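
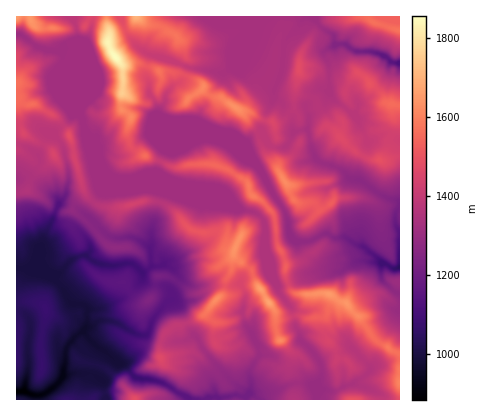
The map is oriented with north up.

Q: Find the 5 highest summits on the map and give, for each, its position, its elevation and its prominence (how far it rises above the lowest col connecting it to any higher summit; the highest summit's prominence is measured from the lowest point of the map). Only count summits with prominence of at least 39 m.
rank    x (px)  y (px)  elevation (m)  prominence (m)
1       116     58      1856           973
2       270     302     1676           275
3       330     294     1654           231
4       234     250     1640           106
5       236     108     1634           144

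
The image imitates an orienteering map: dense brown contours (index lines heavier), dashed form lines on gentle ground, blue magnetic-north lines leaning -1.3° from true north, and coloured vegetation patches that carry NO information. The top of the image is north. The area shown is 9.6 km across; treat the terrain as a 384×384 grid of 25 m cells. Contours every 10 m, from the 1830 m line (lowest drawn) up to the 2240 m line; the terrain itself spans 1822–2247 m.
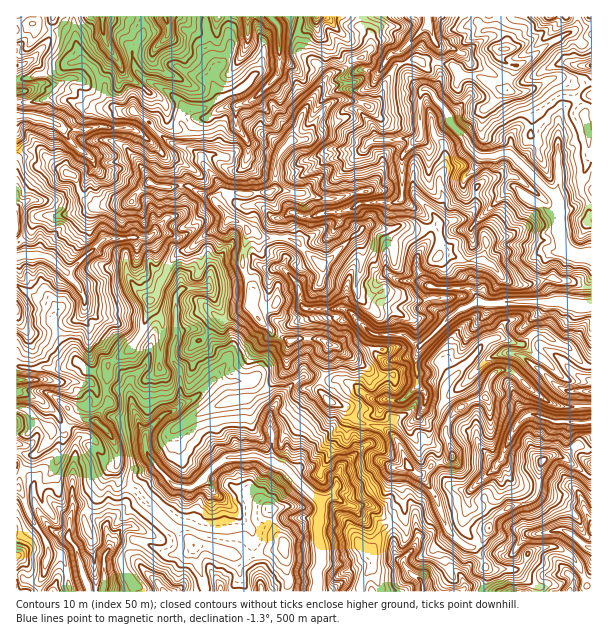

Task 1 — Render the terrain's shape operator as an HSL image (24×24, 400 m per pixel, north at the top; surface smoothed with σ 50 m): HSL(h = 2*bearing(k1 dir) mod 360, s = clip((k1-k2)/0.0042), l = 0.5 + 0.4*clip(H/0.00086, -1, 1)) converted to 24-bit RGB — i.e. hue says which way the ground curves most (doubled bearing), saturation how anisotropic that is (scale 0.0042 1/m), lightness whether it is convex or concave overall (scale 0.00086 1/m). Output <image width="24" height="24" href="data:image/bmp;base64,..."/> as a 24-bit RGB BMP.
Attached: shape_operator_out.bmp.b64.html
<image width="24" height="24" href="data:image/bmp;base64,Qk32BgAAAAAAADYAAAAoAAAAGAAAABgAAAABABgAAAAAAMAGAAATCwAAEwsAAAAAAAAAAAAA2aOnP6an0C3aJDaexteypD6ZSYtQjrZ1VTh5wLaNMjZi0duoEBIpWX7SyqaVnMWlVBFLra1mLG5yz7qLhXO4c7est2WlO8TMR2U7zufBXxNuFcFw1LKbaGieiZCom4OnhZKjlYWfc3Sd2d69HB8+e1FBusqqnT1DGSWxrXy+Y3erhcduGE1M8dnyhInUTMPSe7uL1ss8LxyFpEq4TKRFjV5VdJR/fpOBhHmEhHOAcZt01b+oHBU6kcyVlmO3slimPE6/v65Zb7q44Lq+KoEvICgLRD4RrXwiPsBj0aF2HVZ+mWJzYpOSl7GmlrPBl5DHhkSJkXxsrr6dY2HbGBhjmthaYB0im4dXcj19u+SpSE5zoKpl6rfuraDZb5CvhCqxv5B4wr6YLS9vonqCb6p/ksafLAcIHEILi2bPtcfQlr22Qxsw5ZZ9EB0to3VwsXpaQKSIXMBDfn81I5hSf0B11buTKDBNsTEzzoyTmqxoOEBhd6OUxd64KgcsveHDxpavCygNUFUbPRcQaGQxwKpII1OIVMLBpIPfhNnn0GPV2vHhpD1uFDxh7undq4zkgd6+oZJGxpXEhzh6e9p1zLyBCA8zzrW6mH2CqneyfHm1E2Wgy5mfY3yawZmSLWeIk+ekcj+Rv0xvnopL2nZnAiwx5vHaPDyc5YPPpdjegS1spcPczXtoiT2Kw0+IFlojvIObpourpa2PGiJrqZB5iFlkqtfLhsW2KKNJdxDilDa09dTqnuJ7Xyx3MSQCXP8jQGP/OjEFq8oeY0YxtKJiUzhosY2PT2eiaKBYcYRikGFpvlyrI5xSkt6icVpGi1E40ZxNADE60NZoJFor8cbHQhFa0PvyPgwWUlURpbTYjIu9s9LUnXvGrnKWRaZ0fTGhsLCDVHVwnWZwFxUk4cmFiF0vUbRUmdXIYL8uAAAz7uLTun2rF5gv9spbQA0bULqkbKm/d0B7dpNmn69wQ05qvo+ts1J7LXeY0qKdiEZlSSo9auW81eD2wN/y2OHzOQltoW0AShIAAzka3nq86sHrXL3Zo4TZlsnVeFKxZTResrWYNXFngFFTVUU3yLuJLTJ9r6yBh2DAr7TfxtucGmshLioFMSACeAA12t3xvfHiBlcSFkkADF0a8aiaEph/mFJCeF1CisLBkrmibSdog4Fdgqyy1NKuMER1e7g7OSlD0NKTfMW2SA518tnZJlWvtd+1hLfBcNNGuwBb6hgAOxMKfs8SJ+oULXWMYMa5XY9Kgzw7HnV7lovLk92TdEW2yG6khLp6Hx9Cz+a5mJw0Wg9Ux+e4VkF+p7dpmUcnSheQ3uTtpJzevd3rgs2MOFRnaonJlVBlsVRKWU55w5yJBS4NlZwEFCwHvl8u5orJKoVcxbxIk5HPkLrUPMOL5YbUeLtyTXCLUkKHcrJsTaSt0IRwvmGzTXl1VkJqqllPeV3DhYC9soaookvD0pTCLeGgHXkwezUn6+GkfMzGhngsQ04LXmEDBTMA9tXocnzbyGvLk8q1yVDDIa5Wq32ft4q/PTRcysWlMGIrYFA2VaxehZXA28bp6GPpv8LqSrze2O/zpJLh58Luo6npu8Tw4NP4oN4ADZgEGNM+t4JKJCVPyKl0bG80k0c2WDtuqMKHZF+VnLHD0+/oTBJNSWMyx+/McDRgi0ErfKQpGyMQ1o9DITUZ0Z9HIWBQhXpeyHdhNDDbuFadPJ21inrTsYfRfyhRPo2qycWpYnq4pda+gQJnhqbv1/TxQhEiWtywlsnAn4i/VyCEaspz6K7QaspKPYM6Fjcavn0gD10gzrhrbyVspXQnGSdPs9KtNS5jw8OhWGMXJRQObGYdPlAEajQEk/fRezxDYW5Ip7t5HyCSXa/J35WLyIp2eEqZdT6eu93VJTeByO6sRxNBxs6iSWVvkKBzTkx+qbSZeDvTnp/Qmr3IgLeyj9HNYi9Fdr+nmGmjx2VdEmcPE5o8Po5/8aq42Ds/OI3Ms4GDK0RgaRAmT8BlsoFzpo+5dZ+sY3V4hJpwhmzPp1pTV4VOo8miZyBvbcmrkD5PmGecZ5ph0qDHCneDsWk1ncJD1Xm/ZZIV4UB+iDZ7O6i7o8fWdGawrpZmNXU6bLCwUqyEUpxCWoVyt8GhYzp8xqRWLG45oVuZl4dzr5KKJFpu6jMzUM/LbaialVZJ8tnlDYdcPeffVCCSjzIraa5zm8merHfFmVeZomOcyK7IVnKVq7iPOCFss7OP0dCxGxtop6p9ZayPH0mw1xJ4nd1rLEB8nk5XlLKEwICjJqp4ZSqamaTGiLW5hpVvcaaWZ1Ozv3Ss"/>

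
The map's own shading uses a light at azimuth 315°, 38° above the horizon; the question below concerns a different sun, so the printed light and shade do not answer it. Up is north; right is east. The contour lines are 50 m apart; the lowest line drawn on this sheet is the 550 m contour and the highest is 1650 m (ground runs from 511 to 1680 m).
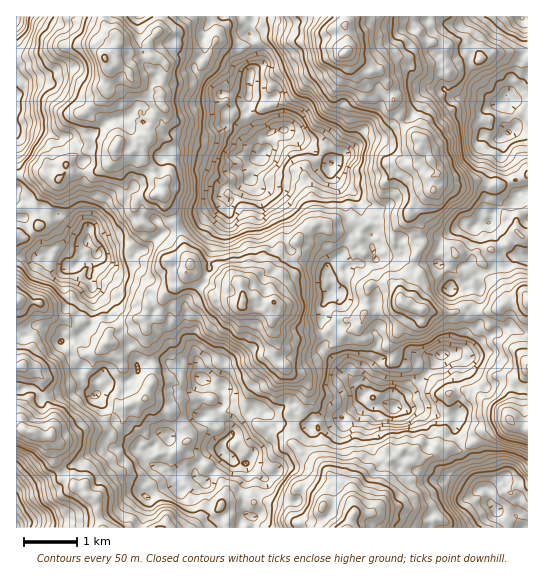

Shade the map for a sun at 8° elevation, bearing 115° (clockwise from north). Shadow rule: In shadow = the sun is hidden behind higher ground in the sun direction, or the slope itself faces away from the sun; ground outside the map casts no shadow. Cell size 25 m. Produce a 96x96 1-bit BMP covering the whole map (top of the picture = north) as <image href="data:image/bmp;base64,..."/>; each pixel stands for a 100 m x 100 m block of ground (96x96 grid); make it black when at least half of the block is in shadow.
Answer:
<image width="96" height="96" href="data:image/bmp;base64,Qk2+BAAAAAAAAD4AAAAoAAAAYAAAAGAAAAABAAEAAAAAAIAEAAATCwAAEwsAAAIAAAAAAAAA////AAAAAAD//wHwAC/z/AAAAAD//gvwAR///AAAAAD//gfwwD///gAAAHD//g/47H///gAAADH/+A/5/P///iAAAAH/+A/z/////jgAAAP/yA+H/////ngAAGP/4QAH/////igAAOv/6AAD/////jAAAM//+AAB////4zgAAB/+aAAH////4RgAAB/8AAAP////5AAAAA/+AAAH/////gAAAA/4AABP/////xgAAAD4AAB//////7gEAAAAAAB///////2GCAAAAAB////////2PAAAAAD////j///2fOCGAAB////hP//8f/G+AAB///jhP/////G+AAAH//vAP/////G+AMAA/+fgH/////E/AeAA/+fgB/////k8A/gAA+cMA/////vAB/8AG+EMAf/////AA/8AP+QEAf////4AA/+AP+8AAP////gAAf+AP++AAH////gAAeeAf/+AAH////4ACOPAf/8AAP////8ADHOAf//AAf////+AAAAAf/4AA//////AGAAAf/4AA//////APwAAf/8AAPj////g/wYA//4AABwH//7g/4AA/54AAB4D//4AX4QA/Z4AAB4B//4AH88A/84Abx4B/+YAD/wA/48A854wGwYAD/4A/gYAf54AAA4AB/8g/4AAf54AAY4AD/8B/8AA/58QZ88AH//h/8MAf/8A//8YH//j/8OAf/9B//8Y///7/8MAf/9h//4M///7/8AAf/8B//8D/////8MAf/8B//8H//////AAf/+A//8P//////AA//+A//4P////f/4A//+D//wf//////4A///D/gAf//////wAHj/hgAAP////f/6AAD/hgIAH////f/+QAB7Bw/AB///+f//4AD7AZ+AB///8f//4AD4AD/ww//w4f//8AD8AB/zx//w4f//+AD+AA/zx//gwf///oH+AA/wB//wgf///8P/AA/yAP/wgP///9//QAA0yD/2AP//////wAAG4A/PAP//////4AAP4AefgP/////P8AAD8AA/gH/////v8AAD7BA/QH//////4AEj7BgPQH//////8AH//D4AYD//////gAn/7n4AQB/////7oA///38AAA//////oA////8AAAf/////gB////+AAAP/////gB////+AAAP/////gB////+IAAP/////gA////+cAAP/////gAD///+YAAP/////gAAf/wAwAAH/////wAAP/8AYAAP////gwAAD/+AJgAP///8wAAA7//ADgAP//5wwAAD7//gDAA///544IAB7//wBAA///4wAAAAz//wAAAP//8AAAAAH//wAAAP//4AAAAAH//4gAAH//8AAAAAT//4AQAH//4AAAAAD//4AAAH//wAAAAAD//wAAIP//0AAABAD//4CAAP//+AAADgH//4CAAP///AAAAAD//4GAGP///AAAAAH//wGAGP///AAAAAP//4PAOf//+AAAAAP//+PgH///4AAAAAH//+fgD///+AAAAAH//2/gD////AAAAAE="/>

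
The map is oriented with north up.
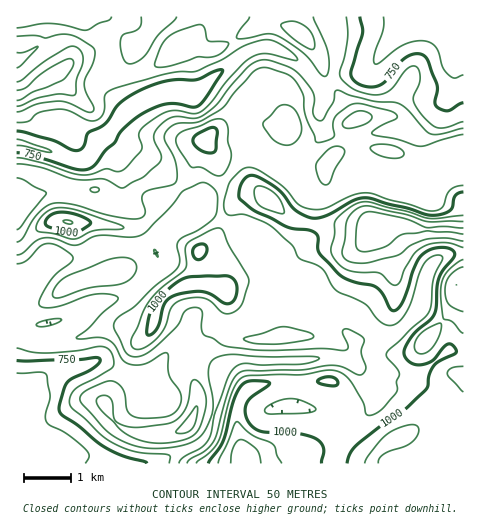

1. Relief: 660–1200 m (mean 900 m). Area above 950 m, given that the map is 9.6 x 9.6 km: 25.8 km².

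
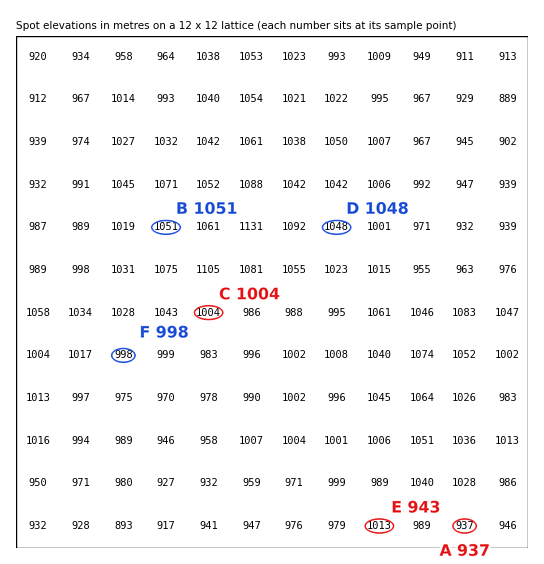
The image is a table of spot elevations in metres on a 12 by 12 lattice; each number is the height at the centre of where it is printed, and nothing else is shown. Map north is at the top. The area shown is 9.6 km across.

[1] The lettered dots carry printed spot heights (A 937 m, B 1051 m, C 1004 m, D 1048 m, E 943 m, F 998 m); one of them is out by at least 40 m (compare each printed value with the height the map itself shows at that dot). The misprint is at E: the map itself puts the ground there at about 1013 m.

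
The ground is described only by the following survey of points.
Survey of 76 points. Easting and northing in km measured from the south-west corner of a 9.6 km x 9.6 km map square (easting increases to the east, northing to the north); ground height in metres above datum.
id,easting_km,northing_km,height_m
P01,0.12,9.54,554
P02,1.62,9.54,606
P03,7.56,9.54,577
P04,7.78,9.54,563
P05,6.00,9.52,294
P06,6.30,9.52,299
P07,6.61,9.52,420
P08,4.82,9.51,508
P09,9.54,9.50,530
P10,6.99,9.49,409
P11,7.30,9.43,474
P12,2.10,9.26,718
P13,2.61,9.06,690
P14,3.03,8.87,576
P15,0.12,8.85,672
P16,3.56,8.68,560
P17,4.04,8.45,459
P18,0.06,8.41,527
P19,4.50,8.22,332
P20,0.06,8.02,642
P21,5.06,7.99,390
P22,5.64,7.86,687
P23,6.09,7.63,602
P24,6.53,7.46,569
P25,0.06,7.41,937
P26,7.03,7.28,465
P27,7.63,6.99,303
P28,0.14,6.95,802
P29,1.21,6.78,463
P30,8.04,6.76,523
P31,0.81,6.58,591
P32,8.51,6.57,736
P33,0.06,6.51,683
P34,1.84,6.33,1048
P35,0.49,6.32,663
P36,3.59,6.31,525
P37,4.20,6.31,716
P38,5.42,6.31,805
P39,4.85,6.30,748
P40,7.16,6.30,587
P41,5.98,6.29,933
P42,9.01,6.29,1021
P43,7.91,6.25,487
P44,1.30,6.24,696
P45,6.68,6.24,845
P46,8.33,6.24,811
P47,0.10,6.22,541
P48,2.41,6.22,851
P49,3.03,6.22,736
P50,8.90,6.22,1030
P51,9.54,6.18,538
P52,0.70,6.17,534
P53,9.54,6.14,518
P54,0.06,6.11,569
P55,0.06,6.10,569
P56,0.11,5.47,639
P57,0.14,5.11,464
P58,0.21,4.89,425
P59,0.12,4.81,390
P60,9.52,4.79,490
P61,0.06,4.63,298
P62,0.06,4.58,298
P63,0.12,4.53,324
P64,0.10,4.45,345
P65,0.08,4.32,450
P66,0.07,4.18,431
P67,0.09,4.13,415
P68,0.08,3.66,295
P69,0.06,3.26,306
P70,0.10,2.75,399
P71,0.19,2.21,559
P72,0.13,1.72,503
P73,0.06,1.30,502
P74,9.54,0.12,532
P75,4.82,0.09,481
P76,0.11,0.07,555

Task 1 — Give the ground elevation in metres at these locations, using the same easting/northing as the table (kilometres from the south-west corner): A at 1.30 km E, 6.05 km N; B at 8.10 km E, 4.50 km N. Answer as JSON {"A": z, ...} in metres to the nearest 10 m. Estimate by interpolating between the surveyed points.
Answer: {"A": 780, "B": 790}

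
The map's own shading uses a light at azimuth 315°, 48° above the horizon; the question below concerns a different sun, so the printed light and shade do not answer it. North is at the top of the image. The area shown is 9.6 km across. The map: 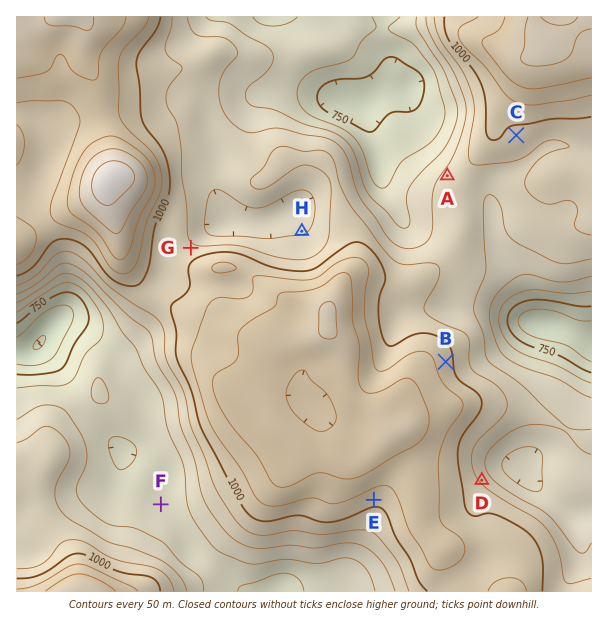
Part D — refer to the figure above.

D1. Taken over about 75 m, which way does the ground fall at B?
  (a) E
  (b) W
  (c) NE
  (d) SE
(a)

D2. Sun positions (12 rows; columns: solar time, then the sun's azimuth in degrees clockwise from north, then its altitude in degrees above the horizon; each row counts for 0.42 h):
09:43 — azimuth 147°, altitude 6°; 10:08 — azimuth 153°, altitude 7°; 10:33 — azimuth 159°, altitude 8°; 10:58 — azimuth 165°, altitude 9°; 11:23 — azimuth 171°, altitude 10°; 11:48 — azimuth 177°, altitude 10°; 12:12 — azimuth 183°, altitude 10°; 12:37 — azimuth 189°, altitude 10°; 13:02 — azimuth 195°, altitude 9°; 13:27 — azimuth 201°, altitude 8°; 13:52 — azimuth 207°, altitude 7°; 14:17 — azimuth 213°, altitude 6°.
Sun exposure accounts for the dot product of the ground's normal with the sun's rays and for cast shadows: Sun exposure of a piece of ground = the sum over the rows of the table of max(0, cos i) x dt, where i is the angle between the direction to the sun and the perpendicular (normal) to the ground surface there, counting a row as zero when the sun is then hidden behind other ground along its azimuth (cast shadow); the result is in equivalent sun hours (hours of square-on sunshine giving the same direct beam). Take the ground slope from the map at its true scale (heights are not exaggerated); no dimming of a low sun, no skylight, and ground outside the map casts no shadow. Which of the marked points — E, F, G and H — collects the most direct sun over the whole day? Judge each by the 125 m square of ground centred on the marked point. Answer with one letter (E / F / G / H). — E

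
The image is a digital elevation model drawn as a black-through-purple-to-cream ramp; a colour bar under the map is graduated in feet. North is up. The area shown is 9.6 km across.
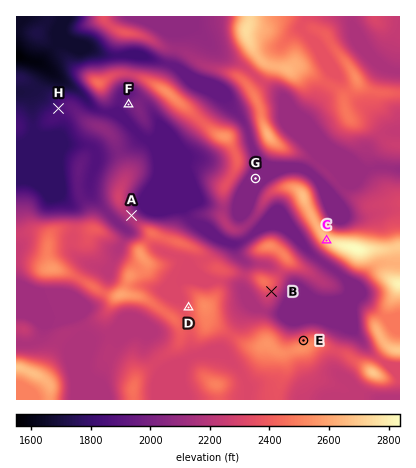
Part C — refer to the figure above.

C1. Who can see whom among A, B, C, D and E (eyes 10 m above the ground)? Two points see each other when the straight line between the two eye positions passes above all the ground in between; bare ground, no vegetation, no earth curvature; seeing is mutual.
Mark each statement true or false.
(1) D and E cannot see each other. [true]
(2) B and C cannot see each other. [false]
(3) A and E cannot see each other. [true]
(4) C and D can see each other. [false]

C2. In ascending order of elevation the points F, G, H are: H F G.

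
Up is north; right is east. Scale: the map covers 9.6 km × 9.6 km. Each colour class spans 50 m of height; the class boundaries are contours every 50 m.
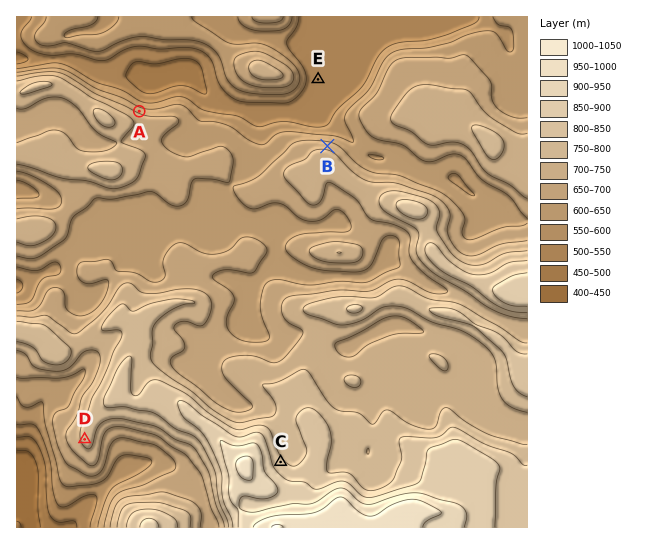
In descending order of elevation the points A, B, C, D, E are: C D B A E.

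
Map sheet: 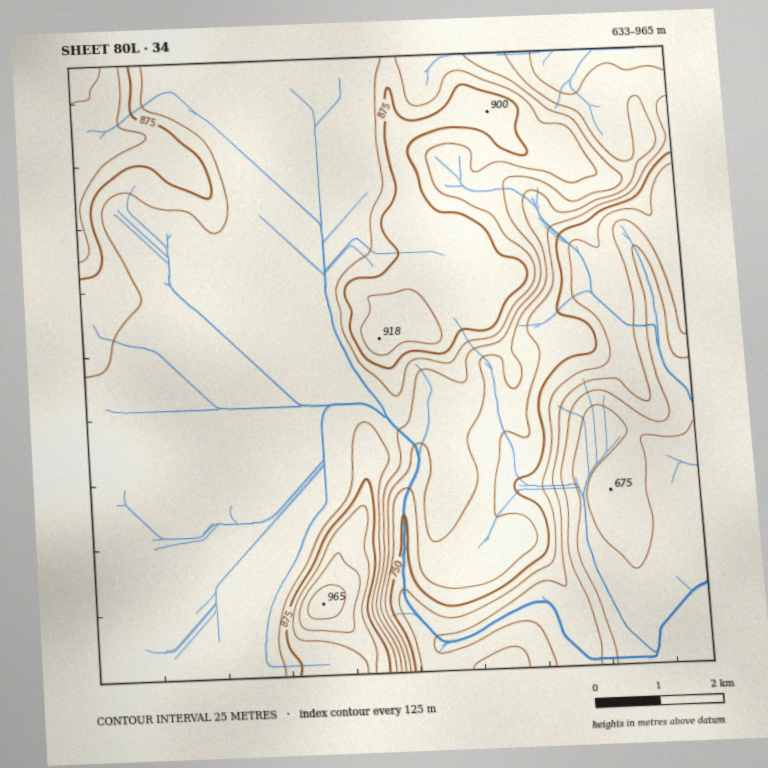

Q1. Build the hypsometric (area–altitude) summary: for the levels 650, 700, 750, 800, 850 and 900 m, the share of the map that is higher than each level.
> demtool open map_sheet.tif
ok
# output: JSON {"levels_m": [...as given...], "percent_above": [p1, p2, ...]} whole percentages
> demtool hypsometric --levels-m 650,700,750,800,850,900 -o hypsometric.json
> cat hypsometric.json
{"levels_m": [650, 700, 750, 800, 850, 900], "percent_above": [94, 87, 79, 68, 22, 5]}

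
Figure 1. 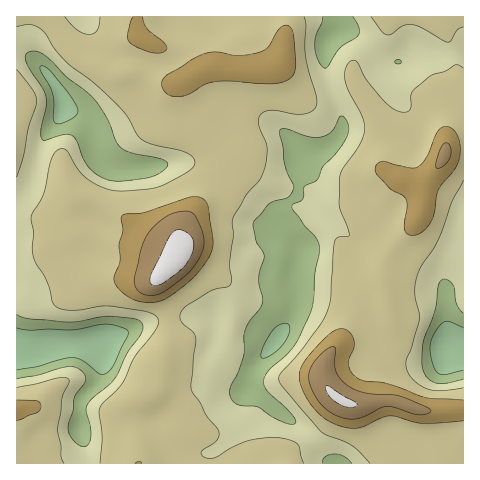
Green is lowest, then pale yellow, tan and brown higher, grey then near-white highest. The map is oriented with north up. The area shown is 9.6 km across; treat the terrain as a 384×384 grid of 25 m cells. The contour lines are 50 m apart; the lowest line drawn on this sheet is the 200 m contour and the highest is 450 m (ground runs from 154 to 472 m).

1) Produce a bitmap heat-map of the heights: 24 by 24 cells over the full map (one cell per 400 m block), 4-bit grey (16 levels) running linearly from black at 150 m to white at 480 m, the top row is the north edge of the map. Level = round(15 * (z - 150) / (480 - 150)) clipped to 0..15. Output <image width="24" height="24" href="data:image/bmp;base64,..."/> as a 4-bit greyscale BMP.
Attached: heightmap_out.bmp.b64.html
<image width="24" height="24" href="data:image/bmp;base64,Qk2WAQAAAAAAAHYAAAAoAAAAGAAAABgAAAABAAQAAAAAACABAAATCwAAEwsAABAAAAAAAAAAAAAAABEREQAiIiIAMzMzAERERABVVVUAZmZmAHd3dwCIiIgAmZmZAKqqqgC7u7sAzMzMAN3d3QDu7u4A////AHd1eJh3d3d2VXd3eIdkaId3d3dmeIh4iJhkeId3dlVGm7qaqpl0aJmHZURpzty6mVZ1NomHZUV625mGRCIzE3mHZUNpyph1IRERAliHZkI2qoh2ITREM0d2VkMleIiHMmZ3d4iHZlQ0aIiHVGd4ib24d2Q0Z4iHVWd4ib7rh2RDZ4iHVWeIib3tl1RDV3iIdmeIiazdl1REZ3iJhmeIiZq7l2RFZ3iKlmeJh3eJh3ZVZ4ial2aHREVnd3ZUV4mquHZ1NEVnd3dERnmIunVUNXeId3ZERHh3mnQjRniIh3ZmZXd3iHUjV3iYiId3Znd3eHM2eImqmZmXZnZmd1NniImZqqqnVnVVZ2Z3eJmYiZmnRFZlZnd2eJiHeIiXRFd3dw=="/>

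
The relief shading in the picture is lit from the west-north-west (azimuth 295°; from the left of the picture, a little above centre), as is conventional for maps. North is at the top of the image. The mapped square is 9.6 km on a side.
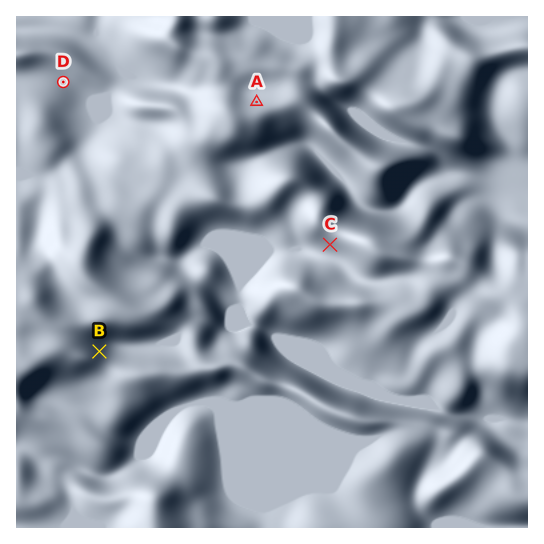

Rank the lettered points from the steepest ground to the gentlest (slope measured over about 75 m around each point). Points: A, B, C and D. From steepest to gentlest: B C A D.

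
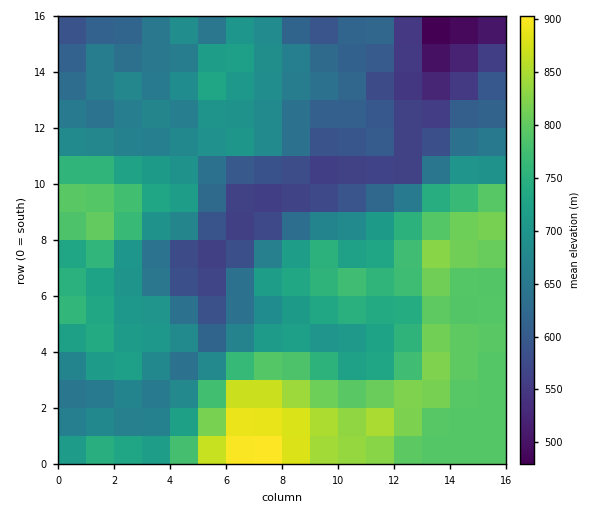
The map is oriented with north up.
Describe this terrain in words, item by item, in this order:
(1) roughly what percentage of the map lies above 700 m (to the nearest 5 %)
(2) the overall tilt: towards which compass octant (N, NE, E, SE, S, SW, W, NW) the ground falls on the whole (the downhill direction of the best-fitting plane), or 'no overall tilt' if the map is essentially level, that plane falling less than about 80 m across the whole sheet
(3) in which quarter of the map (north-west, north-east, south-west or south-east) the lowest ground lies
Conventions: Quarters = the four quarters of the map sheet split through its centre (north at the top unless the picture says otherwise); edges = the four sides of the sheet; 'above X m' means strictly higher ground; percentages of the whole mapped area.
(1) Ground above 700 m makes up about 50 % of the sheet.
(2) On the whole the ground falls towards the north.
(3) The lowest point lies in the north-east quarter of the map.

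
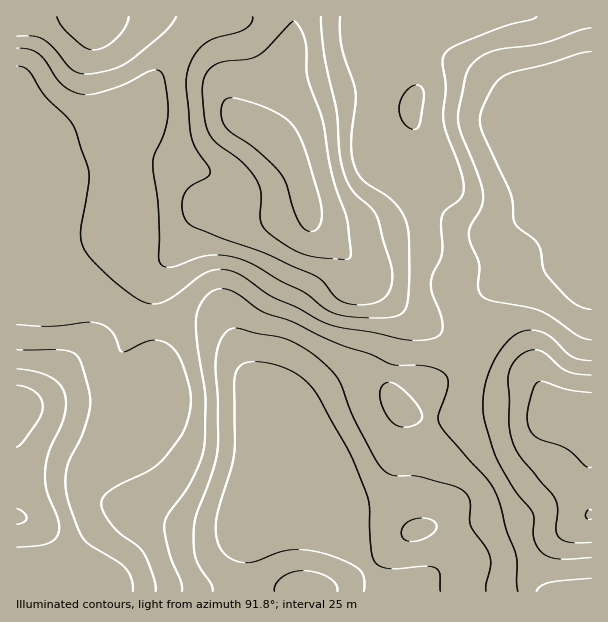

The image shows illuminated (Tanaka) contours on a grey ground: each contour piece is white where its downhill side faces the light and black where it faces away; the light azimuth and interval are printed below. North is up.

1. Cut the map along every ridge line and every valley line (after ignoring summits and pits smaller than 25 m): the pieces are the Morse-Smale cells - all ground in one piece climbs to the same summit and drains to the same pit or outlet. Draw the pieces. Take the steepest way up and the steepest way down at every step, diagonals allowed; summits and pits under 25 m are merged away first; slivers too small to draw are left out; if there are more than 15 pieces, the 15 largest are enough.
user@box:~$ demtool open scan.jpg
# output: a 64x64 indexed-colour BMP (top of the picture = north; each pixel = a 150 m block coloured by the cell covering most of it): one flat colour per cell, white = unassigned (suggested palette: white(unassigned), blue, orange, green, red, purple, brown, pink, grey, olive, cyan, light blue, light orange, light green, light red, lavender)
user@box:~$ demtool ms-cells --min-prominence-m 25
<image width="64" height="64" href="data:image/bmp;base64,Qk12CAAAAAAAAHYAAAAoAAAAQAAAAEAAAAABAAQAAAAAAAAIAAATCwAAEwsAABAAAAAAAAAA////ALR3HwAOf/8ALKAsACgn1gC9Z5QAS1aMAMJ34wB/f38AIr28AM++FwDox64AeLv/AIrfmACWmP8A1bDFACIiIiIiIiIiIiIiIiERERERERERERFEREREREREREREIiIiIiIiIiIiIiIiIRERERERERERERFEREREREREREQiIiIiIiIiIiIiIiIhERERERERERERERRERERERERERCIiIiIiIiIiIiIiIiEREREREREREREREUREREREREREIiIiIiIiIiIiIiIiIhERERERERERERERFEREREREREQiIiIiIiIiIiIiIiIiIiIREiIREREREREURERERERERCIiIiIiIiIiIiIiIiIiIiIiIRERERERERREREREREREIiIiIiIiIiIiIiIiIiIiIiIRERERERERFEREREREREQiIiIiIiIiIiIiIiIiIiIiIREREREREREURERERERERCIiIiIiIiIiIiIiIiIiIiIREREREREREUREREREREREIiIiIiIiIiIiIiIiIiIiIhERERERERREREREREREREQiIiIiIiIiIiIiIiIiIiIhERERERERFERERERERERERCIiIiIiIiIiIiIiIiIiIiEREREREREUREREREREREREIiIiIiIiIiIiIiIiIiIiERERERERERREREREREREREQiIiIiIiIiIiIiIiIiIiIRERERERERFERERERERERERCIiIiIiIiIiIiIiIiIiIRERERERERERREREREREREREIiIiIiIiIiIiIiIiIiIhERERERERERFEREREREREREQiIiIiIiIiIiIiIiIiIiEREREREREREURERERERERERCIiIiIiIiIiIiIiIiIiERERERERERERREREREREREREIiIiIiIiIiIiIiIiIiIRERERERERERFEREREREREREQiIiIiIiIiIiIiIiIiIREREREREREREUREREREREZmZiIiIiIiIiIiIiIiIiIhEREREREREREURERERERERmZmIiIiIiIiIiIiIiIiIhEREREREREREURERERERERmZmYiIiIiIiIiIiIiIiIiEREREREREREURERERERERGZmZiIiIiIiIiIiIiIiIiIRERERERERERERERRERERGZmZmIiIiIiIiIiIiIiIiIREREREREREREREREURERmZmZmYiIiIiIiIiIiIiIiIhERERERERERERERERFERmZmZmZiIiIiIiIiIiIiIiIhERERERERERERERERERZmZmZmZmIiIiIiIiIiIiIiIiERERERERERERERERMzNmZmZmZmYiIiIiIiIiIiIiIhERERERERERERERETMzM2ZmZmZmZiIiIiIiIiEREREREREREREREREREREzMzMzZmZmZmZmIiIiIiIhEREREREREREREREREREREzMzMzNmZmZmZmZVVVVVVREREREREREREREREREREREzMzMzM2ZmZmZmZlVVVVVRERERERERERERERERERERMzMzMzMzNmZmZmZmVVVVVRERERERERERERERERERERMzMzMzMzMzNmZmZmZVVVVRERERERERERERERERERERMzMzMzMzMzMzNmZmZlVVVRERERERERERERERERERERMzMzMzMzMzMzMzMzNmVVVREREREREREREREREREREREzMzMzMzMzMzMzMzMzZVVVEREREREREREREREREREREzMzMzMzMzMzMzMzMzM1VVURERERERERERERERERERMzMzMzMzMzMzMzMzMzMzVVVRERERERERERERERERERMxEzMzMzMzMzMzMzMzMzNVVVERERERERERERERERERERERERMzMzMzMzMzMzMzM1VVURERERERERERERERERERERERERMzMzMzMzMzMzMzVVVRERERERERERERERERERERERERETMzMzMzMzMzMzNVVVEREREREREREREREREREREREREREzMzMzMzMzMzM1VVURERERERERERERERERERERERERERMzMzMzMzMzMzVVVREREREREREREREREREREREREREREzMzMzMzMzMzNVVVERERERERERERERERERERERERERETMzMzMzMzMzM1VVURERERERERERERERERERERERERERMzMzMzMzMzMzVVVRERERERERERERERERERERERERERMzMzMzMzMzMzNVVVEREREREREREREREREREREREREREzMzMzMzMzMzM1VVVVEREREREREREREREREREREREREzMzMzMzMzMzMzVVVVVVERERERERERERERERERERERETMzMzMzMzMzMzNVVVVVVVERERERERERERERERERERERMzMzMzMzMzMzM1VVVVVVVVEREREREREREREREREREREzMzMzMzMzMzMzVVVVVVVVVRERERERERERERERERERETMzMzMzMzMzMzNVVVVVVVVVUREREREREREREREREREREzMzMzMzMzMzM1VVVVVVVVVVERERERERERERERERERETMzMzMzMzMzMzVVVVVVVVVVURERERERERERERERERERMzMzMzMzMzMzNVVVVVVVVVVVEREREREREREREREREREzMzMzMzMzMzM1VVVVVVVVVVVRERERERERERERERERETMzMzMzMzMzMzVVVVVVVVVVVVUREREREREREREREREREzMzMzMzMzMzNVVVVVVVVVVVVVERERERERERERERERETMzMzMzMzMzM1VVVVVVVVVVVVVVERERERERERERERERETMzMzMzMzMz"/>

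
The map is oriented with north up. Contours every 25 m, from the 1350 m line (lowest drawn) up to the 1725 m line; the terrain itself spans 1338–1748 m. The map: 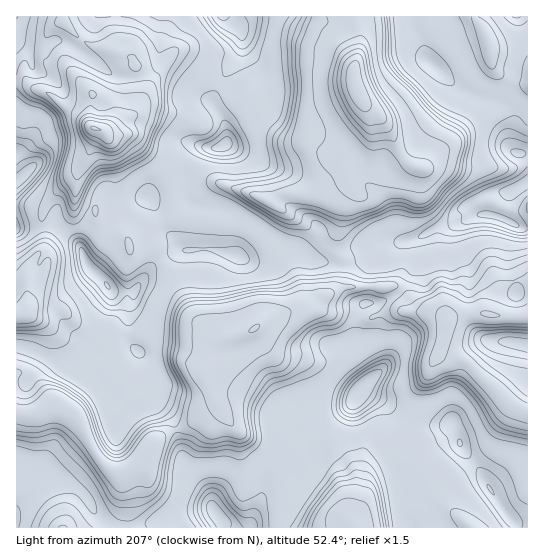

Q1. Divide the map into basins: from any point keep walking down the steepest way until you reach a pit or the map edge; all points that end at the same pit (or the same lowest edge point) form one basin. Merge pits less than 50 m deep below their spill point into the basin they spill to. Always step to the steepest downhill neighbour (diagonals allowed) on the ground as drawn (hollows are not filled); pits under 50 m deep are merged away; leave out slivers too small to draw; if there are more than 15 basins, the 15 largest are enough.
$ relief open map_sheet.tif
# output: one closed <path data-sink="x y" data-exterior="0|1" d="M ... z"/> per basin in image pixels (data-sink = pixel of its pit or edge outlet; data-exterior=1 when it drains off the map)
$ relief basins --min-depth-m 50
<path data-sink="354 82" data-exterior="0" d="M410 16l-184 0 15 17 2 5-4 17-11 14-8 18-8 12 1 7 12 19 2 17-9 6-21 0-8 7-4 15 2 12-2 15-40 0-26 15-10 15-6 20-16 16 2 6 22 22 23 1 21-29 24-12 34-2 30 8 26-16 6 0 35 19 39 5 24-9 12-15 28-1 25-13 21-4 18-8 20 1 22 11 8 1 1-74-11-1-6-4-2-16 3-14-3-6-3-5-9-5-20-6-18-8-26-24-8-8-4-14-6-10z"/><path data-sink="254 329" data-exterior="0" d="M415 239l-8 2-22 0-12 15-24 9-39-5-35-19-6 0-26 16-30-8-20 0-14 2-18 8-9 7-15 20-9 25 0 27 4 8 7 5 4 10 6 29-1 8-24 23-7 10-9-16 0-12 3-6-8-8-9-16-5-1-6 3-8 0-10-10-39-17-9-1-1 162 9-8 10-20 3-4 9 0 23 7 9 5 10 12 11 20 1 7 62 0 2-9 5-3 11-4 20-3 12 0 8 12 2 7 24 0 5-6 9-23 8-36 7-14 17-19 3-13 7-6 14 0 8-7 26-1 9-13 21-20 2-12-7-15 1-18-2-11-8-11 16-2 18-11 16-27z"/><path data-sink="94 129" data-exterior="0" d="M225 16l-209 1 1 211 26 0 14-3 23 21 4 13 3 4 16-16 10-28 12-11 20-11 40 0 0-27 4-15 8-7 21 0 9-6-2-17-12-19-1-7 8-12 8-18 11-14 4-17-2-5z"/><path data-sink="447 323" data-exterior="0" d="M491 215l-14 0-18 8-17 2-24 12-2 2 1 24-16 27-18 11-16 2 8 11 2 11-1 18 7 15 0 9-22 22 22 12 15 15 15 7 9 2 24 0 5-2 5 6 5 18 18 22 30 49 6 5 12 0 1-294z"/><path data-sink="357 527" data-exterior="1" d="M362 389l-11 14-26 1-8 7-14 0-7 6-3 13-17 19-7 14-8 36-12 29 267-1-37-58-18-22-5-18-5-6-5 2-24 0-9-2-15-7-15-15z"/><path data-sink="22 314" data-exterior="0" d="M57 225l-14 3-27 1 0 117 10 2 39 17 10 10 16-3 6 4 2-10-2-12 10-12 6-5 15 1 0-27 7-18-24-2-22-22-9-23z"/><path data-sink="490 46" data-exterior="0" d="M527 16l-116 1 4 16 6 10 4 14 8 8 26 24 18 8 20 6 10 6 5 10-3 24 2 6 6 4 11 0z"/><path data-sink="63 527" data-exterior="1" d="M47 477l-9 0-5 5-8 19-9 9 1 18 83-1-3-12-10-18-8-8-9-5z"/>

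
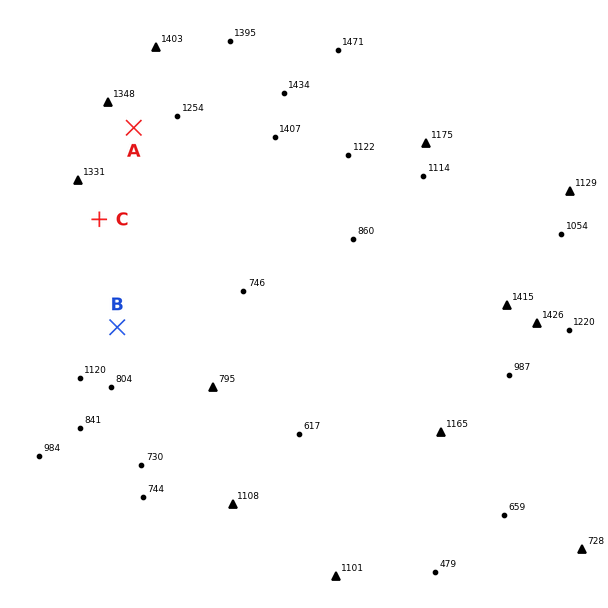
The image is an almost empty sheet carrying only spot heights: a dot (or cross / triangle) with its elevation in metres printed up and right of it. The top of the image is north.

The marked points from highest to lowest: A C B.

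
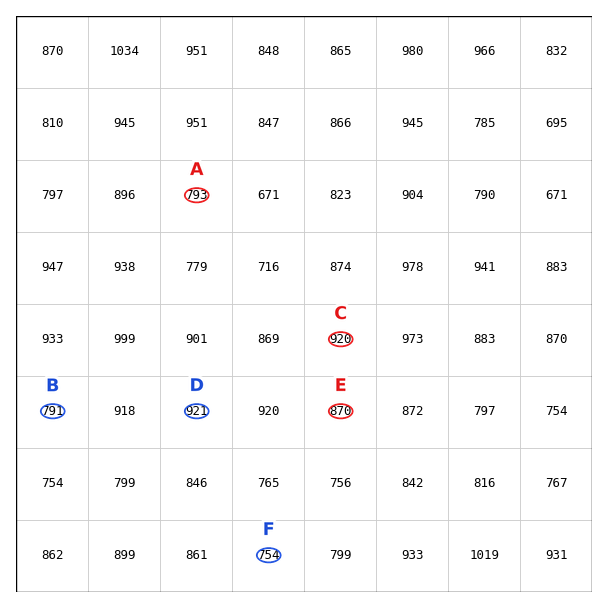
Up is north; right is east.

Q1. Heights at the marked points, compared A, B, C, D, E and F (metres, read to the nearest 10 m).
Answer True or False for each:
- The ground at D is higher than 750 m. True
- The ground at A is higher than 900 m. False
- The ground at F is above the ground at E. False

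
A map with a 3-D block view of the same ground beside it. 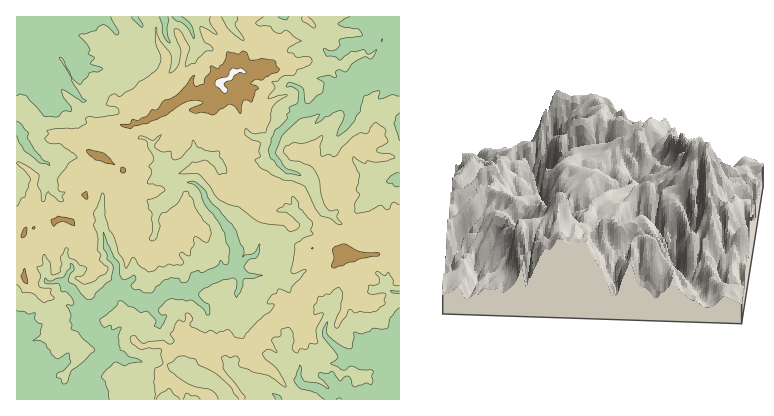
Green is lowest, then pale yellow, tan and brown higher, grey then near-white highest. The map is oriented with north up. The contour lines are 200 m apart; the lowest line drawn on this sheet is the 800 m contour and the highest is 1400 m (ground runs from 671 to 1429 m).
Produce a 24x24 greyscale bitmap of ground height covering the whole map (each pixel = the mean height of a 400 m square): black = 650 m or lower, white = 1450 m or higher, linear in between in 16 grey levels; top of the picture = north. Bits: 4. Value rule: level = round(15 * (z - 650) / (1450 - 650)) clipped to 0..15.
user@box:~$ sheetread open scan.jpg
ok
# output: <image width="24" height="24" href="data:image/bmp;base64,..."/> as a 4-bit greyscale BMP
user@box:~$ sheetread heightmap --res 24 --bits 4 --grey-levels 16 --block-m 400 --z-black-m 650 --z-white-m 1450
<image width="24" height="24" href="data:image/bmp;base64,Qk2WAQAAAAAAAHYAAAAoAAAAGAAAABgAAAABAAQAAAAAACABAAATCwAAEwsAABAAAAAAAAAAAAAAABEREQAiIiIAMzMzAERERABVVVUAZmZmAHd3dwCIiIgAmZmZAKqqqgC7u7sAzMzMAN3d3QDu7u4A////ABIhEkRmd2ZVRTISIRIyE1VnZWZnY0MzMiIjISRXZ4aHVVQhESNEMTZniYiHZ3QyIiNTEkZFdmZod3RTMjRSElQkZFZmiHV3Y2dSMREiI2RWeIZ5dZZEdCRTMSM1Z4mIdpd1hkZ3ZTI1Z4mqmKiYlHd4dlJEZ5m5mamplYd3h1JWZniIiJmqhoh3hjVndnZ3iHd4l5h2dFd3d2eGZmZomJh1RHd3dliWU2VYmahlZ3eGRWiGZURXqoh3dniVR4Z3diV5mZh4h4h1NWVHhUREeJqpmZmYQjQ0ZEIjRnmbq8uoYyESRCEiRVeJq925VFIRIhESJFZ3ic7cl1MhERIhNFVXZouql2MzISISNEVUZYiIhlQyIiESI0NTRXZ2VWQyIg=="/>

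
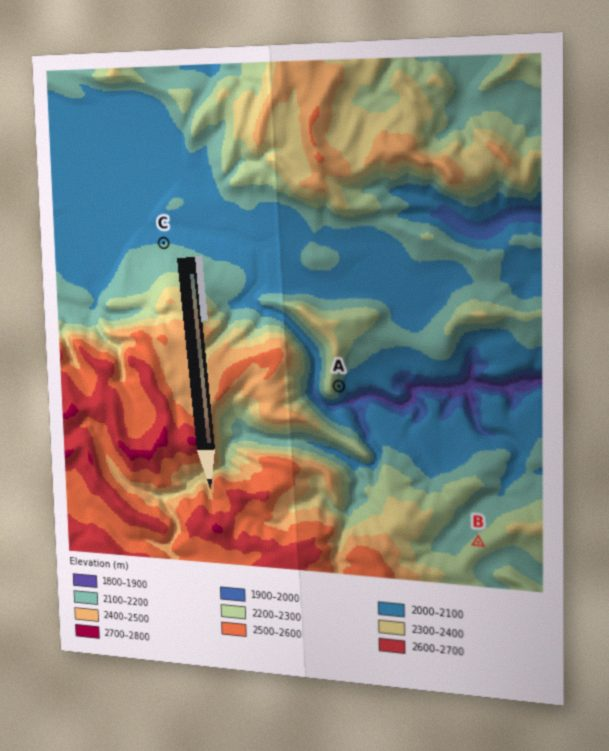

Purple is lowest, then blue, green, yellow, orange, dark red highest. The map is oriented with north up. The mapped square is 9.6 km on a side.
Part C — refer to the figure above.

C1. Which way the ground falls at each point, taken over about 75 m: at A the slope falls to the E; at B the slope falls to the NW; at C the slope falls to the N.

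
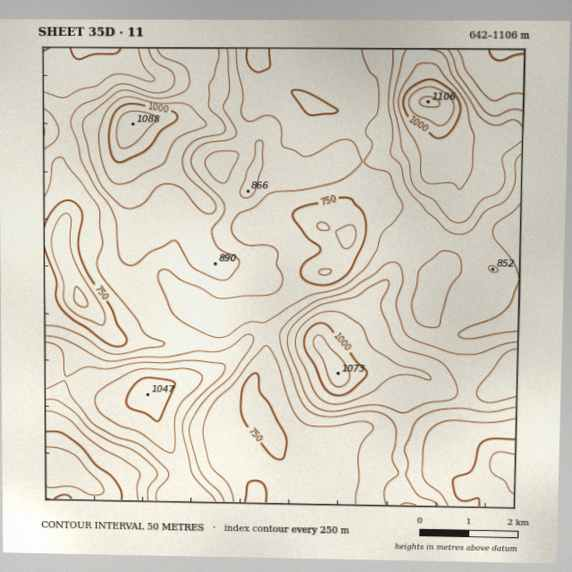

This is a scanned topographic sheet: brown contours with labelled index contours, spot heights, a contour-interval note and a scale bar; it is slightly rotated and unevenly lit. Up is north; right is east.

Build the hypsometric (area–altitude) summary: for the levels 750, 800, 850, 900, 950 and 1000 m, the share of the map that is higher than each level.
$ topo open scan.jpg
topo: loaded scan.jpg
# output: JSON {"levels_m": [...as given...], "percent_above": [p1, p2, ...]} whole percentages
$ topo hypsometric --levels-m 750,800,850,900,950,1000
{"levels_m": [750, 800, 850, 900, 950, 1000], "percent_above": [90, 62, 38, 24, 11, 4]}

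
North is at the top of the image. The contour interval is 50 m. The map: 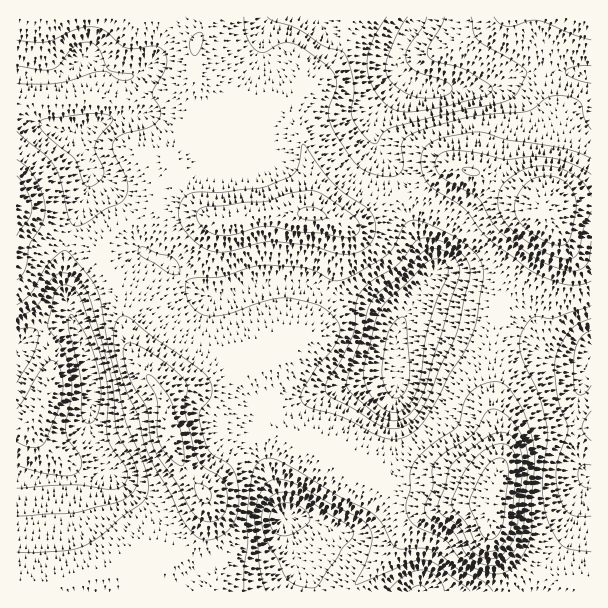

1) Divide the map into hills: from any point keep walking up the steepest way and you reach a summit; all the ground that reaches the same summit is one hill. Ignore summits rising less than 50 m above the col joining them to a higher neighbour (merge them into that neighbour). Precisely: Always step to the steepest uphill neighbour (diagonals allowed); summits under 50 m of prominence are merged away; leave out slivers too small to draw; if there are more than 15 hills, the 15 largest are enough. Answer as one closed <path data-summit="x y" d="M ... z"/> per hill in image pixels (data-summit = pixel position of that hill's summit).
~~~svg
<path data-summit="168 434" d="M92 169l-7 32-19 45-2 44 8 30 10 24 9 31 1 24-2 12 0 18 16 39-17 8-20 5-53-4 0 114 298 1-2-11-16-18-12-48-28-75 0-14 8-10 36-16 39-14 56-10 2-2 0-51-10-9-19-10-32-8-33-13-40-1-45 14-6 0-11-4-33-28-21-10-7-5-25-54z"/><path data-summit="489 509" d="M419 301l-3 0-7 7-12 25 0 41-2 2-56 10-39 14-36 16-8 10 0 14 24 61 18 65 14 15 3 11 276 0 1-239-8 5-27-3-11-5-21-20-13-6-23-6-34-5z"/><path data-summit="311 213" d="M317 16l-222 0-4 28-7 13 33 19 7 1-3 1-5 36-6 6-32 10 1 8 13 33 23 24 25 54 7 5 21 10 33 28 11 4 6 0 45-14 40 1 33 13 32 8 24 14 7 10 10-20 24-35-1-10-22-39-14-50-20-30-3-9 0-13 5-9 28-35-6-4-3-6 0-8-4-5-63-21-8-8z"/><path data-summit="542 210" d="M569 72l-48 1-33 17-59-2-22-9-29 34-5 9 0 13 3 9 20 30 18 57 19 36-1 9-17 24 40 13 34 5 23 6 13 6 21 20 6 4 20 4 12 0 8-7 0-276z"/><path data-summit="17 204" d="M20 115l-4 1 1 232 9-10 19-10 20-4 8 0-9-34 0-32 3-18 18-39 6-24 0-12-6-10-8-25-18 0z"/><path data-summit="591 17" d="M591 16l-174 0-19 34-1 18 7 10 10 6 29 6 45 0 9-4 18-12 13-2 41 0 22 2z"/><path data-summit="42 404" d="M69 324l-24 4-19 10-10 10 0 128 5 2 48 3 20-5 17-8-16-39 0-18 2-12-2-31-11-32-5-9z"/>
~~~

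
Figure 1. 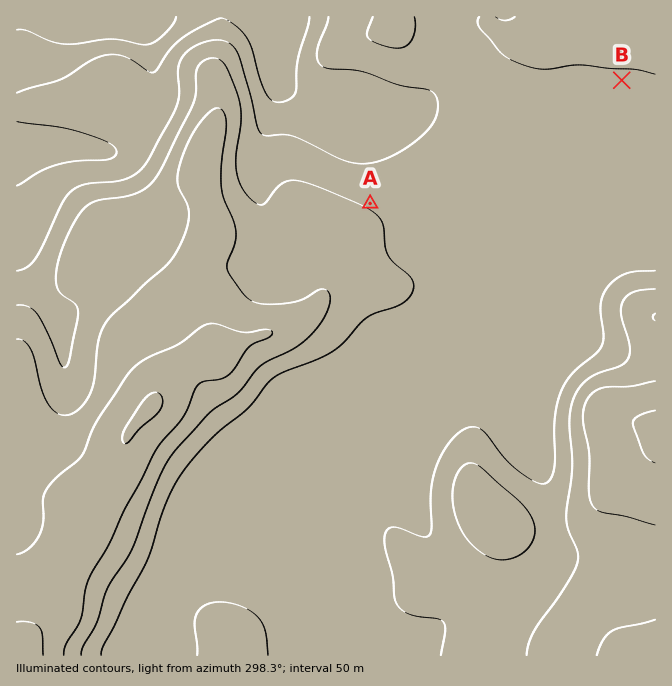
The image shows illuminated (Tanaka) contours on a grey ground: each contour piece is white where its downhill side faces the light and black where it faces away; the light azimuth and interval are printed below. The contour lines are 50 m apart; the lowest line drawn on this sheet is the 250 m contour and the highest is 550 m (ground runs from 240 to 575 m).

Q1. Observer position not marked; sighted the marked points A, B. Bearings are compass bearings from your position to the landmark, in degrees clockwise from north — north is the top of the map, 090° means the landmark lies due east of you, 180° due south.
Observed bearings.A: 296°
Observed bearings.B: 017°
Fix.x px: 556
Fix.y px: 294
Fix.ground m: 380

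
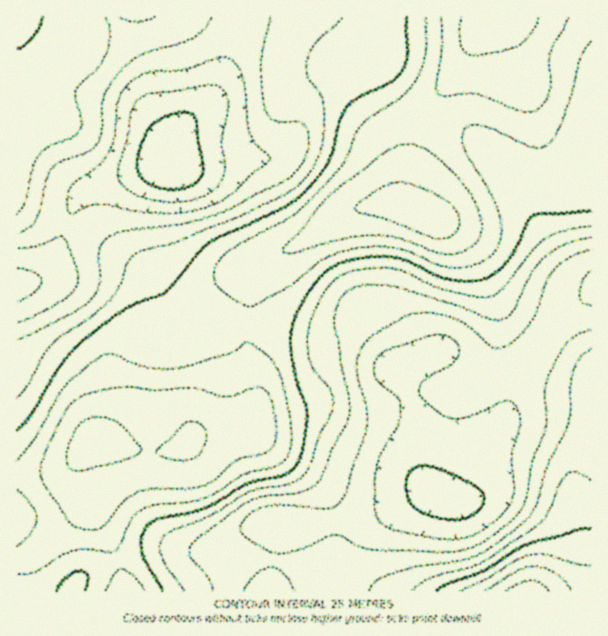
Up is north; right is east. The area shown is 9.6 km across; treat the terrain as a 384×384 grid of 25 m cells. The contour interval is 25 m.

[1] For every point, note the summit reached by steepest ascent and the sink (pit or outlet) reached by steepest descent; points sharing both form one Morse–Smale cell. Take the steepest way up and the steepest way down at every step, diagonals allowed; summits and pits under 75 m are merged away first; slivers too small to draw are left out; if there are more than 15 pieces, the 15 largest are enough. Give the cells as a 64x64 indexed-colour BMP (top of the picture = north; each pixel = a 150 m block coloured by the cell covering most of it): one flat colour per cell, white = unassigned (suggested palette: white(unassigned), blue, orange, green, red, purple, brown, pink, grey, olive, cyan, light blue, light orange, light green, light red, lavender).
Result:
<image width="64" height="64" href="data:image/bmp;base64,Qk12CAAAAAAAAHYAAAAoAAAAQAAAAEAAAAABAAQAAAAAAAAIAAATCwAAEwsAABAAAAAAAAAA////ALR3HwAOf/8ALKAsACgn1gC9Z5QAS1aMAMJ34wB/f38AIr28AM++FwDox64AeLv/AIrfmACWmP8A1bDFACIiIiIiIiIiIiIiIiIiMzMzMzMzMzMzMzMzMzMzMzMzIiIiIiIiIiIiIiIiIiIzMzMzMzMzMzMzMzMzMzMzMzMiIiIiIiIiIiIiIiIiIiMzMzMzMzMzMzMzMzMzMzMzMyIiIiIiIiIiIiIiIiIiIzMzMzMzMzMzMzMzMzMzMzMzESIiIiIiIiIiIiIiIiIjMzMzMzMzMzMzMzMzMzMzMzMRESIiIiIiIiIiIiIiIiMzMzMzMzMzMzMzMzMzMzMzMxEREiIiIiIiIiIiIiIiIzMzMzMzMzMzMzMzMzMzMzMzERERIiIiIiIiIiIiIiIiIjMzMzMzMzMzMzMzMzMzMzMRERESIiIiIiIiIiIiIiIiIiIiIjMzMzMzMzMzMzMzMxERERIiIiIiIiIiIiIiIiIiIiIiIjMzMzMzMzMzMzMzERERESIiIiIiIiIiIiIiIiIiIiIiIjMyIzMzMzMzMzMRERERIiIiIiIiIiIiIiIiIiIiIiIiIiIiMzMzMzMzMxERERIiIiIiIiIiIiIiIiIiIiIiIiIiIiIjMzMzMzMzEREREiIiIiIiIiIiIiIiIiIiIiIiIiIiIiMzMzMzMzMRERESIiIiIiIiIiIiIiIiIiIiIiIiIiIiIjMzMzMzMxEREREiIiIiIiIiIiIiIiIiIiIiIiIiIiIiMzMzMzMzERERESIhEREREiIiIiIiIiIiIiIiIiIiIiIjMzMzMzMRERERERERERERIiIiIiIiIiIiIiIiIiIiIiMzMzMzMxERERERERERERERERIiIiIiIiIiIiIiIiIiIjMzMzMzERERERERERERERERESIiIiIiIiIiIiIiIiIiMzMzMzMREREREREREREREREREiIiIiIiIiIiIiIiIiIjMzMzMxERERERERERERERERESIiIiIiIiIiIiIiIiIiMzMzMzERERERERERERERERERIiIiIiIiIiIiIiIiIiIzMzMzMREREREREREREREREREiIiIiIiIiIiIiIiIiIiMzMzMxEREREREREREREREREiIiIiIiIiIiIiIiIiIiIzMzMzERERERERERERERERESIiIiIiIiIiIiIiIiIiIiMzMzMRERERERERERERERERIiIiIiIiIiIiIiIiIiIiIjMzMxEREREREREREREREREiIiIiIiIiIiIiIiIiIiIiMzMzERERERERERERERERESIiIiIiIiIiIiIiIiIiIiIjMzMRERERERERERERERERIiIiIiIiIiIiIiIiIiIiIiIzMxEREREREREREREREREiIiIiIiIiIiIiIiIiIiIiIiMzERERERERERERERERESIiIiIiIiIiIiIiIiIiIiIiIjMRERERERERERERERERIiIiIiIiIiIiIiIiIiIiIiIiIxEREREREREREREREREiIiIiIiIiIiIiIiIiIiIiIiIiERERERERERERERERESIiIiIiIiIiIiIiIiIiIiIiIiIRERERERERERERERERIiIiIiIiIiIiIiIiIiIiIiIiIhERERERERERERERERESIiIiIiIiIiIiIiIiIiIiIiIiERERERERERERERERERESIiIiIiIiIiIiIiIiIiIiIiIRERERERERERERERERERESIiIiIiIiIiIiIiIiIiIiIhERERERERERERERERERERESIiIiIiIiIiIiIiIiIiIiEREREREREREREREREREREREiIiIiIiIiIiIiIiIiIiIREREREREREREREREREREREREiIiIiIiIiIiIiIiIiIhEREREREREREREREREREREREREiIiIiIiIiIiIiIiIiEREREREREREREREREREREREREREREiIiIiIiIiIiIiIRERERERERERERERERERERERERERESIiIiIiIiIiIiIhERERERERERERERERERERERERERERIiIiIiIiIiIiIiEREREREREREREREREREREREREREREiIiIiIiIiIiIiIRERERERERERERERERERERERERERERIiIiIiIiIiIiIhEREREREREREREREREREREREREREREiIiIiIiIiIiIiERERERERERERERERERERERERERERESIiIiIiIiIiIiIRERERERERERERERERERERERERERERIiIiIiIiIiIiIhERERERERERERERERERERERERERERESIiIiIiIiIiIiERERERERERERERERERERERERERERERIiIiIiIiIiIiIRERERERERERERERERERERERERERERESIiIiIiIiIiIhEREREREREREREREREREREREREREREREiIiIiIiIiIiERERERERERERERERERERERERERERERESIiIiIiIiIiIREREREREREREREREREREREREREREREREiIiIiIiIiIhERERERERERERERERERERERERERERERERIiIiIiIiIiEREREREREREREREREREREREREREREREREiIiIiIiIiIRERERERERERERERERERERERERERERERERIiIiIiIiIhERERERERERERERERERERERERERERERERESIiIiIiIiERERERERERERERERERERERERERERERERERIiIiIiIiIRERERERERERERERERERERERERERERERERESIiIiIiIhERERERERERERERERERERERERERERERERERESIiIiIi"/>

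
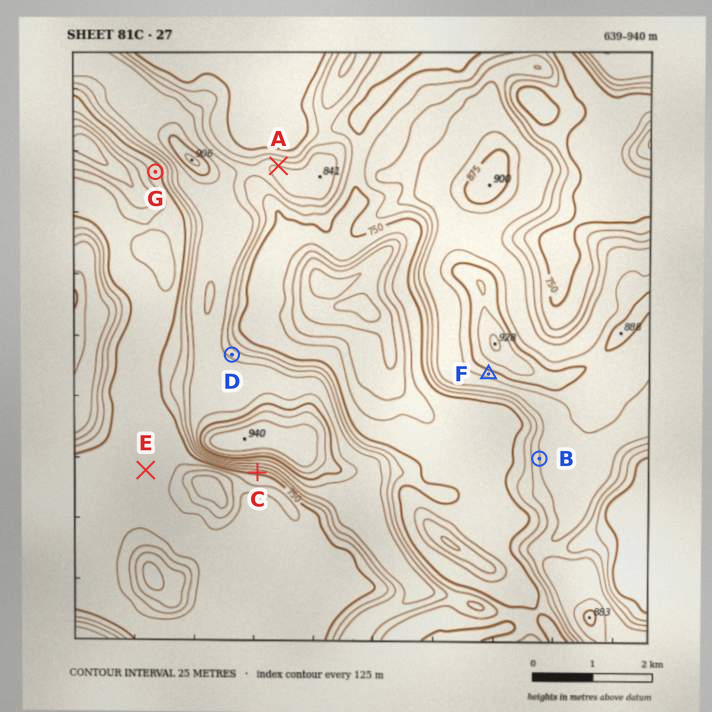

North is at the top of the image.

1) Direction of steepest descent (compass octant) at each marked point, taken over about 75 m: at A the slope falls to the N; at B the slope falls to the W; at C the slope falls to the S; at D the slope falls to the NE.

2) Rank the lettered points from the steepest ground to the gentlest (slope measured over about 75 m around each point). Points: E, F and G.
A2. F G E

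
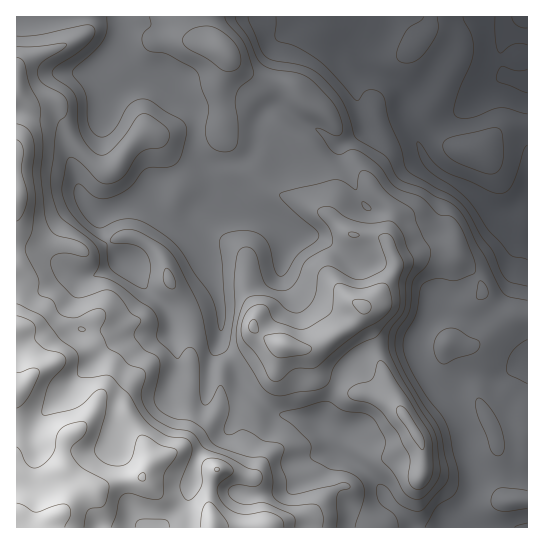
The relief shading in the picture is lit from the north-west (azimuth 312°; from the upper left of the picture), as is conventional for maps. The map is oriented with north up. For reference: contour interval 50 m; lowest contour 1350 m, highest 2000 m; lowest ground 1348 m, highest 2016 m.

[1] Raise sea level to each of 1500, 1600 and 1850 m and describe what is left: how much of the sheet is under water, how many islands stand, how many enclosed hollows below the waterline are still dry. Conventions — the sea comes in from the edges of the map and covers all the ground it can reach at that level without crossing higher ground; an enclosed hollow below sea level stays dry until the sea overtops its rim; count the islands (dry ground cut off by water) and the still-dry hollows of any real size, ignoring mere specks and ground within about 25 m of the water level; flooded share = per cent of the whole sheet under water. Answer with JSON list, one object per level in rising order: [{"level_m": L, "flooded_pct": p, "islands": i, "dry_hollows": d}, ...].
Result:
[{"level_m": 1500, "flooded_pct": 16, "islands": 0, "dry_hollows": 0}, {"level_m": 1600, "flooded_pct": 43, "islands": 0, "dry_hollows": 0}, {"level_m": 1850, "flooded_pct": 89, "islands": 0, "dry_hollows": 0}]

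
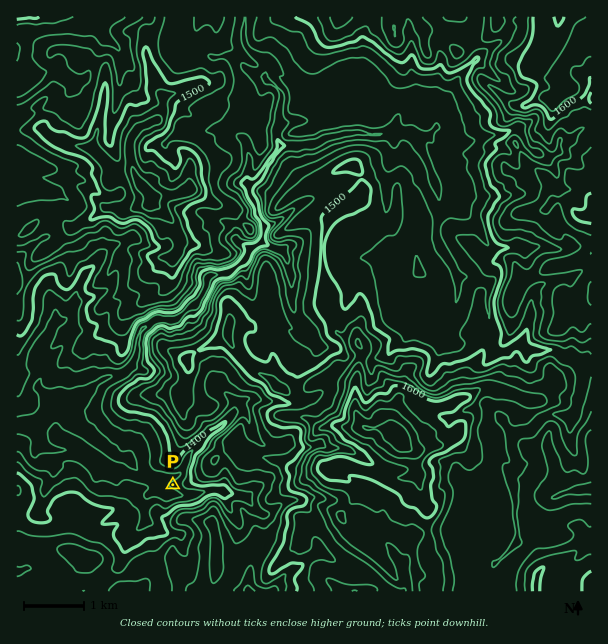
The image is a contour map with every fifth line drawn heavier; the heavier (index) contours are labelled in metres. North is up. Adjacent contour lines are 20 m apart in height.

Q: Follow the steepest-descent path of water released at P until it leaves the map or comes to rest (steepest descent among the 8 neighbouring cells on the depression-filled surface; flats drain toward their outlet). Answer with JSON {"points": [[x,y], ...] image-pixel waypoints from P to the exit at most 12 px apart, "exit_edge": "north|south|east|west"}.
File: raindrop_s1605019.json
{"points": [[173, 485], [161, 489], [155, 479], [143, 476], [132, 464], [120, 458], [108, 449], [96, 440], [84, 429], [72, 420], [62, 413], [50, 413], [39, 423], [27, 425], [17, 425]], "exit_edge": "west"}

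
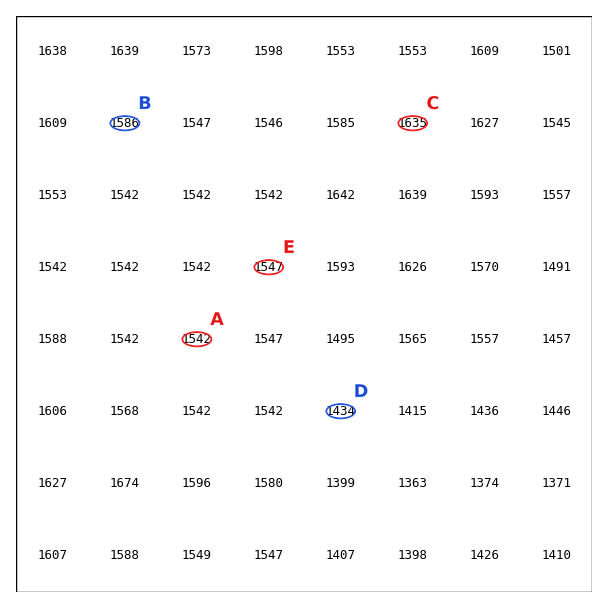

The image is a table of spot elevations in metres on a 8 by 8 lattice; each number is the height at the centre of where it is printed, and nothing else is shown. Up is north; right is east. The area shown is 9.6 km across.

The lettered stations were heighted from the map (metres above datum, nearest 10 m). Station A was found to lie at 1540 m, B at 1590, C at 1640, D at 1430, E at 1550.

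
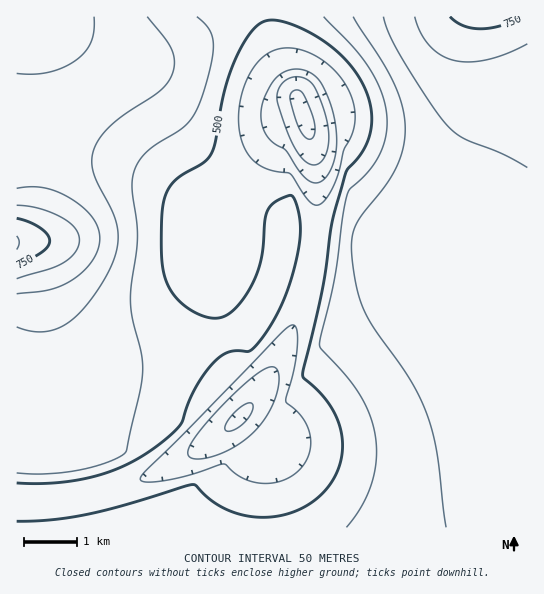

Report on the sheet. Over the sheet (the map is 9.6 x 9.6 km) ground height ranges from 290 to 810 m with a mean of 560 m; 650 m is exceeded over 9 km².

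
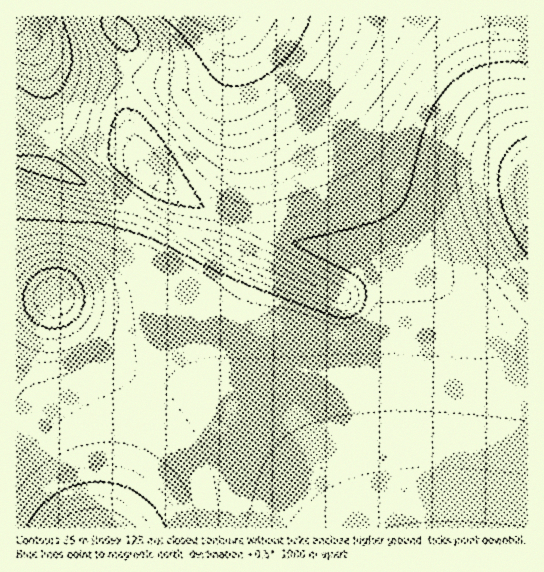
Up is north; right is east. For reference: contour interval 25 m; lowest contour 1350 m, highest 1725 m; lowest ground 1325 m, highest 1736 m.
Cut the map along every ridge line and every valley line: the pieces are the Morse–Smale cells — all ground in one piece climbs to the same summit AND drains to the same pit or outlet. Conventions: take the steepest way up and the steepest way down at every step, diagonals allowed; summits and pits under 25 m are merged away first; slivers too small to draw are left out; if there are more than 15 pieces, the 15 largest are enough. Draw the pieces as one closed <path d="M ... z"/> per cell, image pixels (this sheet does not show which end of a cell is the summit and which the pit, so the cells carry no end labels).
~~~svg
<path d="M230 16l-9 1 8 13 4 15-1 57 9 37 4 34-1 26-5 22 124 48 9 9 7 13 2 140 14 95 2 2 130 0 1-166-9-2-17-11-49-47-36-45-30-47-36-61-31-44-19-23-39-39z"/><path d="M527 16l-296 1 31 26 39 39 19 23 31 44 42 72 24 36 28 36 49 50 17 13 12 5 5 0z"/><path d="M238 220l-10 29-3 0-11-5-17 29-4 4-17 5 8 55 9 32 14 18 54 41 28 27 28 35 22 38 56 0-14-97-1-133-5-16-12-13-10-5z"/><path d="M54 297l-38 4 0 226 90 1 21-62 22-88-16-5-24-13-29-29z"/><path d="M150 377l-18 70-25 81 232-1-15-26-21-30-32-32-16-14-24-17-29-16-23-8z"/><path d="M17 131l-1 168 17 1 21-3 26 34 29 29 24 13 16 4 8-34 3-32-5-21-7-12 9 5 18-1-3-16-23-13-5-4 12-30-78-39-36-12-2-5 5-25z"/><path d="M221 16l6 19 0 14-7 18-9 10-17 7-16 0-51-7-2 4 0 28 4 20 18 47 23 15 32 16 36 13 6-21 0-42-12-55 1-57-4-15z"/><path d="M219 16l-108 0 0 5 2 5 15 17-1 34 51 7 16 0 13-4 13-13 7-18-2-20z"/><path d="M29 39l8 18 8 29 3 21 0 20-3 10 42 10 40 2 11 7-13-47 2-31-50-6-18-5-10-7z"/><path d="M110 16l-93 0-1 9 33 35 10 7 26 6 41 4 2-34-15-17z"/><path d="M50 137l-4 0-2 5-4 21 2 5 27 8 86 43 2-2 10-27-22-16-6-17-5-5-17-4-38-3z"/><path d="M150 279l9 23 1 21-11 54 53 15 29 16 19 13-4-5-39-29-14-18-8-26-9-60-19 0z"/><path d="M17 25l-1 105 29 7 3-10 0-20-4-28-7-22-6-14z"/><path d="M167 188l-2 14-8 17 70 30 10-28-35-14z"/><path d="M159 220l-3 2-4 8-7 20 27 16 3 17 18-6 6-6 14-26z"/>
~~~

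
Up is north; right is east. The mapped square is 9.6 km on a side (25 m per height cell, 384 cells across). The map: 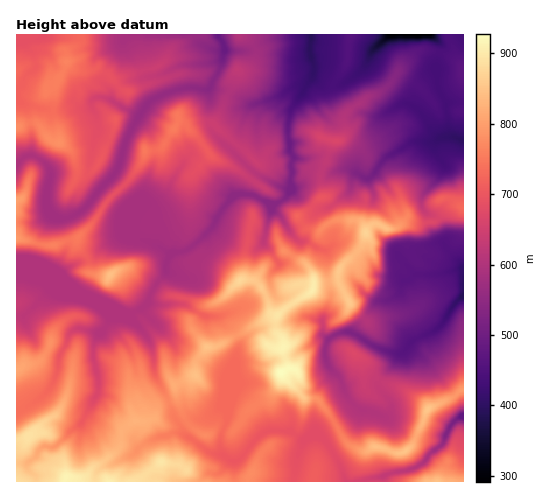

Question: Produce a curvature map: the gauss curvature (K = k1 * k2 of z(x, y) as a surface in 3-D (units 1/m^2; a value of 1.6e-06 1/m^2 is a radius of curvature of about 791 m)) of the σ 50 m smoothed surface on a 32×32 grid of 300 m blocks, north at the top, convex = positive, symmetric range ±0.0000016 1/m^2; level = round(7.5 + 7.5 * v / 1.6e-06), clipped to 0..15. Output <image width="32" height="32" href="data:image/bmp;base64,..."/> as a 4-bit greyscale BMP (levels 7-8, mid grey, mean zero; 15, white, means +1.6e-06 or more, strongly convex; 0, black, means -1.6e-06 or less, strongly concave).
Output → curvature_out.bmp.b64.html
<image width="32" height="32" href="data:image/bmp;base64,Qk12AgAAAAAAAHYAAAAoAAAAIAAAACAAAAABAAQAAAAAAAACAAATCwAAEwsAABAAAAAAAAAAAAAAABEREQAiIiIAMzMzAERERABVVVUAZmZmAHd3dwCIiIgAmZmZAKqqqgC7u7sAzMzMAN3d3QDu7u4A////AId4Z4d3d5d3iId4h3aTqneHd5h3l7eliYd4eHd4bDipiHWId4Z3Z3d4l3h3TzmqA1fXd3d4hopph3d4hYeeF/+oeIeIiId4eHh4SkiXiYZ7eIaId4d3d4eHe8OIeHhvdHeHeIeIaHhndzhGaIh2KIKHd3iHd3aph3joqXd3R3iXh4iHiIiHZYiGVbqYinp4hoZ1s5iHuIqJiog3bZZoeHaJx3iHh2dnhFl31yppiHd3hoWoZ3eXuXd3VpS7CHd4e4d3hoZXZkZ3mYR3bvqHeHWHiHd2dplcSZV4e0YIWIh4d3aS94dXiYyGaWwmblh3eIiHZHnXeIdme6aniXhHiHiGtXZ5ZHd3dzomdYhI+Xd3g4SniHeIh3h316iJlmt1t0qploh4d3eHhUdniWW1gTl4dXd5iId3d9qNZWdoaKV6iW6Hd4h3d3hWiJqYl4eG9rl4h3Zpd4eHd2WEd2p7homYl2iJZ4eGhniWp4eIVnelZpR3mIqIiIiHaKZneId4d4apeGhoZ4aHd6V5imd3iIiFeHeLZ4eGiIh1yHeYeId3h3d3dWdvl2eHd3d5WIh4eHeIeIm4dld3d3eHh5h4h3d3iId3dnd4d4iHeHd3V3h4iHd3d3eIeFuIh4d4eIp4iHeIhoiIh4eVZ3iIiHd4d3eHd3iId3h4a3eHeHh6Zpk3"/>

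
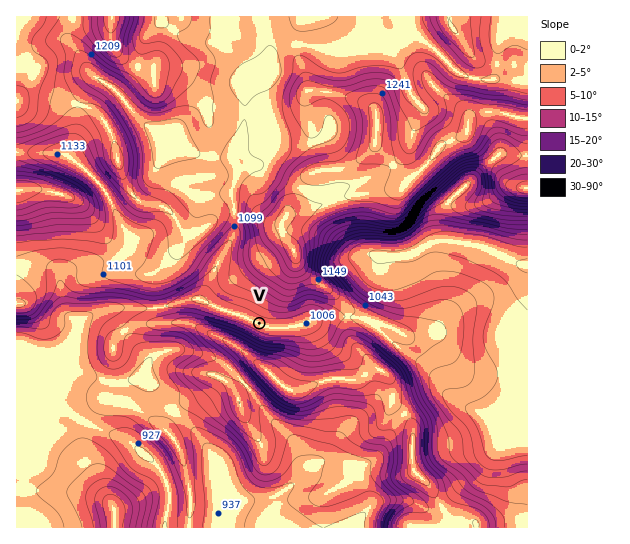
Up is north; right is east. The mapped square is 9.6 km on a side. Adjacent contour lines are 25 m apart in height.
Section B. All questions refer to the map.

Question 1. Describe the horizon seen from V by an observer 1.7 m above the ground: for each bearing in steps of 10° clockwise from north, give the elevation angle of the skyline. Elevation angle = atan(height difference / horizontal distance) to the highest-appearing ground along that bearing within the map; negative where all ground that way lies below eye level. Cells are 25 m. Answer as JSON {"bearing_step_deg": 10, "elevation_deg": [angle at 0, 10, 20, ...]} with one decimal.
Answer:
{"bearing_step_deg": 10, "elevation_deg": [8.2, 9.1, 9.7, 10.3, 9.4, 7.9, 5.7, 3.8, 2.4, 2.4, 4.0, 4.5, 5.3, 6.5, 9.0, 11.3, 13.1, 14.4, 15.3, 15.9, 16.2, 16.2, 15.8, 14.8, 13.2, 10.9, 8.0, 4.6, 1.3, 3.0, 3.8, 4.1, 4.1, 4.4, 5.2, 6.5]}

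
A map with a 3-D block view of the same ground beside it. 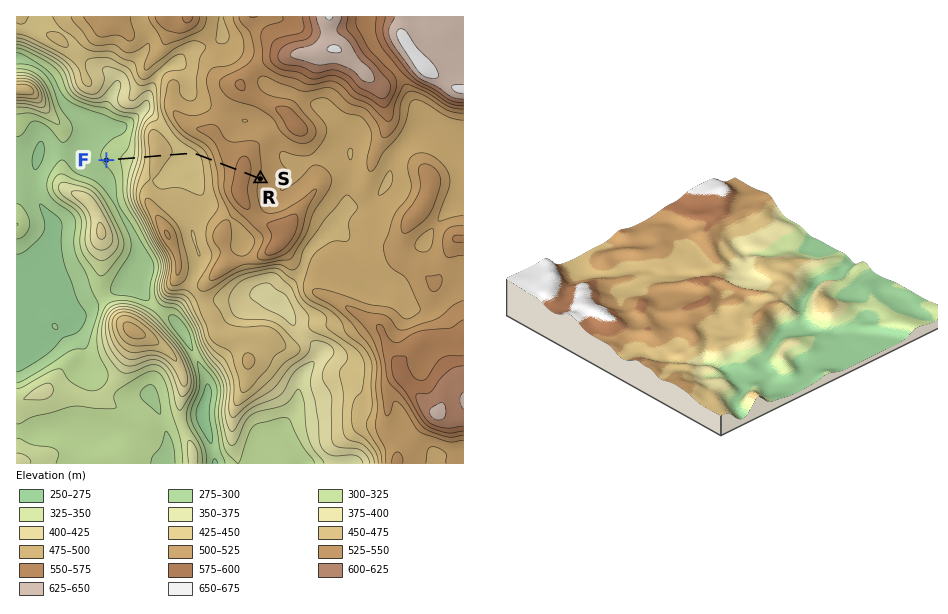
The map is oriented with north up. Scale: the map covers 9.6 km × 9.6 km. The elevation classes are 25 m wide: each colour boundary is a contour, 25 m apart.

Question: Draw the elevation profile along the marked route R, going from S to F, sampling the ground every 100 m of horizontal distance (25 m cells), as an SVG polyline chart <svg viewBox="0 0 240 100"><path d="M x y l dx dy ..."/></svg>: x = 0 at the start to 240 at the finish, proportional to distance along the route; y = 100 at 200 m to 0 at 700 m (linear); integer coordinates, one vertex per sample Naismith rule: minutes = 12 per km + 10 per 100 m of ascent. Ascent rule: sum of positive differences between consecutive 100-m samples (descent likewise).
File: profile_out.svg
<svg viewBox="0 0 240 100"><path d="M0 35l7-2 7-2 7-2 7-1 7 1 7 1 7 2 7 2 7 2 7 2 7 4 7 3 8 3 7 2 7 1 7 1 7 0 7-1 7 0 7-1 7-1 7-1 7-1 7 1 7 3 7 5 7 7 7 6 7 3 7 2 7 1 7 1 7 1 7 2 1 0"/></svg>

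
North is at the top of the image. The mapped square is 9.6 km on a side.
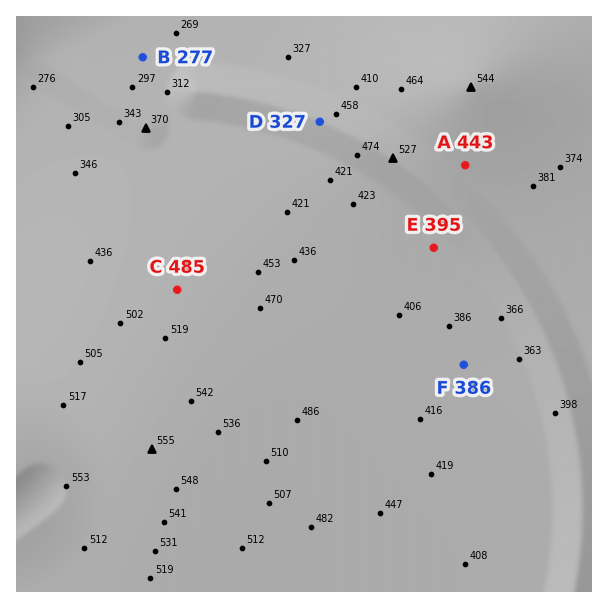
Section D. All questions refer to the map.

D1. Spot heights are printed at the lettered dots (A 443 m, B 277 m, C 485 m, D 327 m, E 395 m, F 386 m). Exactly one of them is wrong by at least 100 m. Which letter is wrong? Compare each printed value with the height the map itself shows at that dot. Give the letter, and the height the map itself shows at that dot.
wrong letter D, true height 477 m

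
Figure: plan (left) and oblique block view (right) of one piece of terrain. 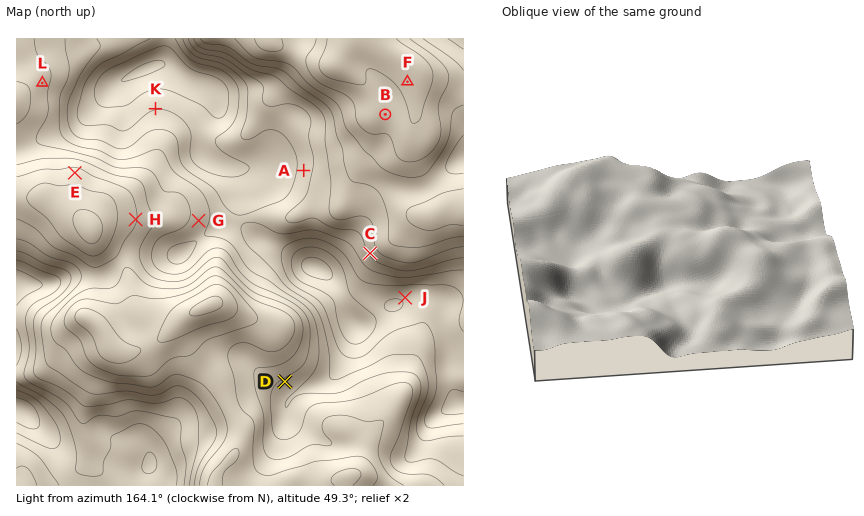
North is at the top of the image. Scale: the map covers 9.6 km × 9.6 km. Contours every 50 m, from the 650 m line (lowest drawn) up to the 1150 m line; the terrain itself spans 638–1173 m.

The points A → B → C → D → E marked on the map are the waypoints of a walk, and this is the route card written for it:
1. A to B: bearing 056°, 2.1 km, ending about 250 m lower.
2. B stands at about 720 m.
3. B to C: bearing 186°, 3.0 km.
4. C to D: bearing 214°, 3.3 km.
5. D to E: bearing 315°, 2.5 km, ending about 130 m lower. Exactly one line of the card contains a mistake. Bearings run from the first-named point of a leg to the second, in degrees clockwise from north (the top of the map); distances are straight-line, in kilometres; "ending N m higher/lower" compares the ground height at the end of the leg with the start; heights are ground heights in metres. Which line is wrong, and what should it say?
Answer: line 5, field distance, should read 6.3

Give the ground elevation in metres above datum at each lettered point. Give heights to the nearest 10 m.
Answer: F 680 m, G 920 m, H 800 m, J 1090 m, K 1050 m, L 880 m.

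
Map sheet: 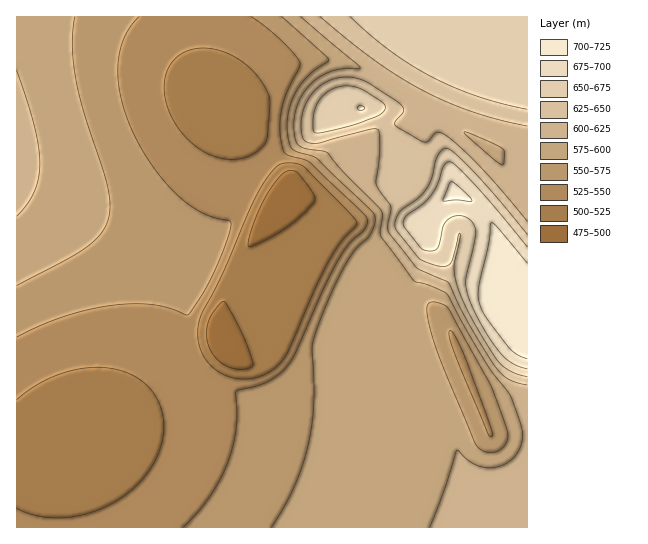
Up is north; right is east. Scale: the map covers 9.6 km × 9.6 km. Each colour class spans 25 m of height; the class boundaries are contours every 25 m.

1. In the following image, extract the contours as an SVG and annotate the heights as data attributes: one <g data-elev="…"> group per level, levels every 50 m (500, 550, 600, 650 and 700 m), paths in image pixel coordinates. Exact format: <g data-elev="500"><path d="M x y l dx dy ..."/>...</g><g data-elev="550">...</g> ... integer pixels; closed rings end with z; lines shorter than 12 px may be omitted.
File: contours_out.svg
<g data-elev="500"><path d="M234 369l-10-4-8-7-6-9-3-10 0-10 3-11 7-10 6-7 4 5 13 23 13 34-1 3-4 3z"/><path d="M249 247l0-8 5-17 16-32 15-18 6-2 6 2 16 21 2 5-1 4-12 13-16 13-21 12z"/></g><g data-elev="550"><path d="M491 437l-4-5-30-73-7-21 0-8 5 6 11 23 25 70 2 5z"/><path d="M17 337l22-11 24-9 24-7 24-5 22-1 20 1 16 3 18 7 4-4 15-23 17-38 7-20 1-7-1-2-16-3-13-6-15-10-13-12-14-15-13-19-11-19-9-20-7-30-1-28 3-12 4-12 6-10 8-8"/><path d="M251 17l29 22 13 14 7 9-1 7-13 26-5 16-1 22 4 18 4 4 17 5 6 3 53 51 3 4 1 4-4 8-15 14-13 19-13 27-27 63-8 12-9 9-10 7-11 5-22 5 0 38-3 17-6 17-8 18-9 16-13 16-14 14"/></g><g data-elev="600"><path d="M17 216l10-12 7-13 4-13 2-15-2-17-4-20-17-56"/><path d="M502 165l-7-4-26-23-5-5 1-1 38 17 2 5-1 9z"/><path d="M301 17l59 50-1 2-20 0-10 3-12 7-10 9-8 12-4 14-1 15 3 14 6 5 24 5 17 20 36 36 3 6-3 16 2 7 32 43 17 5 16 8 40 71 23 30 12 32 0 12-3 11-7 9-10 6-11 3-12-2-9-4-13-12-13 41-14 36"/></g><g data-elev="650"><path d="M527 234l-52-61-21-20-8-5-4 2-5 7-6 22-5 10-8 9-17 13-4 6-2 6 2 8 22 28 20 7 7 0 5-3 7-28 1-2 1 1-6 36 3 15 8 20 16 29 18 29 12 9 16 5"/><path d="M315 133l6 0 24-6 29-9 8-5 3-4 0-3-5-5-21-13-12-2-12 2-10 6-8 11-4 16 0 9z"/><path d="M350 17l39 33 42 27 47 19 49 13"/></g><g data-elev="700"><path d="M527 263l-30-37-6-3-3 23-9 41 0 16 7 14 23 30 8 7 10 5"/><path d="M443 201l29 0-10-11-11-8z"/></g>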